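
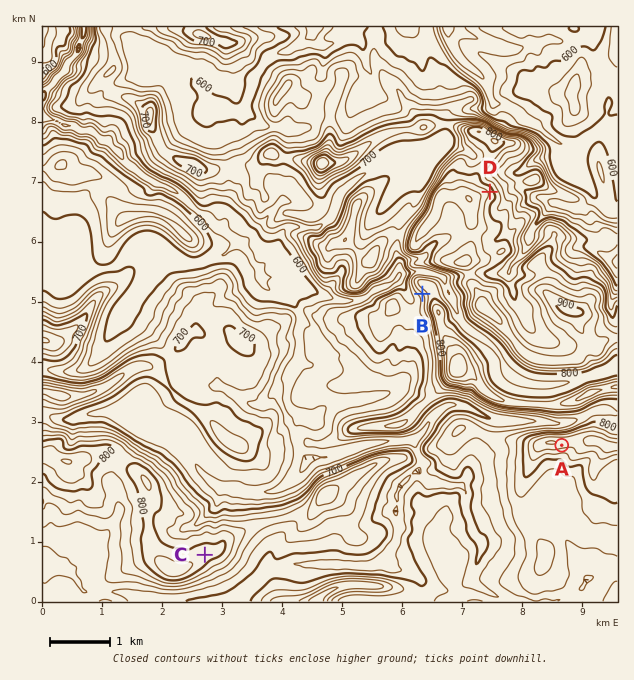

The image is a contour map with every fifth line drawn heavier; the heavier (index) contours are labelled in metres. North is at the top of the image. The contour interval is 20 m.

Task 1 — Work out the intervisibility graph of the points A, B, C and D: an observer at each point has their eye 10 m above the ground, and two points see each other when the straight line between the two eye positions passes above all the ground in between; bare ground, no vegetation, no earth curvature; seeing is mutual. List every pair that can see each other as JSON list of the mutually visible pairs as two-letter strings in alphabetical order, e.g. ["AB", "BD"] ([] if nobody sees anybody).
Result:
["AC", "BC"]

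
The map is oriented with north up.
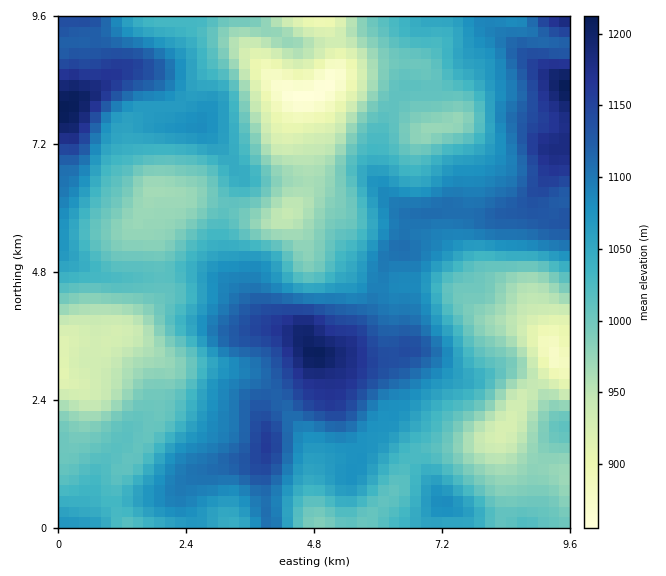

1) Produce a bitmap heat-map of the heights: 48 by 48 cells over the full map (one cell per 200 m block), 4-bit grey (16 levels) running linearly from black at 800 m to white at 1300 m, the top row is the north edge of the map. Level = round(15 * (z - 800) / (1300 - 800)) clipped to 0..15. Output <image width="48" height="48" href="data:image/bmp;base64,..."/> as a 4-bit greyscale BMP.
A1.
<image width="48" height="48" href="data:image/bmp;base64,Qk32BAAAAAAAAHYAAAAoAAAAMAAAADAAAAABAAQAAAAAAIAEAAATCwAAEwsAABAAAAAAAAAAAAAAABEREQAiIiIAMzMzAERERABVVVUAZmZmAHd3dwCIiIgAmZmZAKqqqgC7u7sAzMzMAN3d3QDu7u4A////AIiId3d3iIiHeImYdmZmZnd3iIiHdmd2ZoiHd3eIiYiIiJmYdmZ3Zmd3iIiHdmZmZnd3d3iJmZiIiJmYdmd3dmZ3iIiHZmZmZnd3d3iJmZmYiZmYd3iIh2ZniId2ZmZmZXd3dneImZmZmaqZh4iIh3Z3iHdmVVVlVWZ3dmd4mZmZqqqpiIiIiHd3d3ZlVVVVVWZndmZ4iZmZqqupiIiIiId3d2ZVVVVVVWZmZmZniJmZmqupiIiIiId3dmVUREVWZmZmZmZneIiZmqupmImZiIh3d2ZURERWZmZmZmZmd4iZmqupmZmZmIiHd2ZVRERWZmVVVmZmZ3iJmqqpmqqqmIiId3ZlVERVZlVEVWZmZ3iJmqqpqru6qYiIh3dmVURFVURERVZmZniJmaqqq7u7qZmYiHd3ZURFVDRERVVmZneJmZmqu7u7uqmZiIiHdlVEQzRERFVVVmeIiZmqu8u7uqqpmYh3dmVEMzRERFVVVmeImZqrvMzLu6qqmYh3ZmVDIjREREVVVmeJmaqrzMzLuqqqqZh2ZlVDIzRERERVZniZqqq7zMy7uqqqqYd2ZVQzI0RERERWZ4iZqqu7zLu7uqqqmIdmVVQzM0REREVWd4iZqqu7u7qqqpmZmHZlVURDM1VVVVVmZ3iZmqqqqqqpmZmZmHZmVVRERGZlZmZmZ3iJmaqZmZmZmZmZh2ZmZVVEVXZmZmZmZ3iJmZmYiIiIiZmZh2ZmZVVVVnd3d3d2d3iJmZmHdneIiZmZh3ZmZlVVZoh3dmZmZ3iIiIiHZmd3iZmZmHd2ZmZmd4h3ZmZmZ3eIiIh2ZWZ3iJmZmIh3d3d4iIh2ZmZVZnd3d3dmVWZ3eJmZmYiIiIiZmYh2ZVVVVmd3dmVVVWZmeImZmZmZmZmZqoh2ZVVVVWZ3ZlVEVVZmd4mZmZmZmqqqqoh2ZlVVVVZmZlVURVZmeImZmZmZqqqqqph3ZmVVVVZmZmVURVZmeJmZmZmZmqqqqpmHZmVVVVVmd3ZVVVVmeJmIiZmZmZqqqpmHdmVVVVZnd3ZlVVVmeIiHiImZmZqrupmYd2ZmZmZ3d3ZVVVVneId3eIiIiZmru6qYd3dmZnd3d2VVVVVnd3d3d4iIiJmru6qph3d3d3iId2VERERWd3dmZnd4iJq7u7upiIiIiIiId2RERERWZ3ZlVmZniJq7u8y5iIiIiIiIdlQzMzRFZ3ZlVVVniZqru8y6mIiIiIiIdlQzMzNFZmZmZlVmiZqru8zLqYiIiIiIdkMyIiM0VmZmZmZniZqrvMzMupmZiIiIdUMiIiIzRWZmZmZniJmrzMzLu6qpmIiHZUMiIiIjRWZmZnd3iJqrzLu7u7qqmId3ZDIjMyIjRWZmZnd4iZq7zKqqu7uqmId2VDM0RDIjRWZmZniIiZq7u6qqqqqpmIdmVDRFVEM0RWZmZ3iIiZqqqqqqqZmYiHdlVEVVVUREVmZ3d3iImZqZmqqqmYiHd3dmVVVVRERFVmd3d3iJmZmaqqqqmYd3d3d2ZmVUMzNFVmd3iIiJmYmauw=="/>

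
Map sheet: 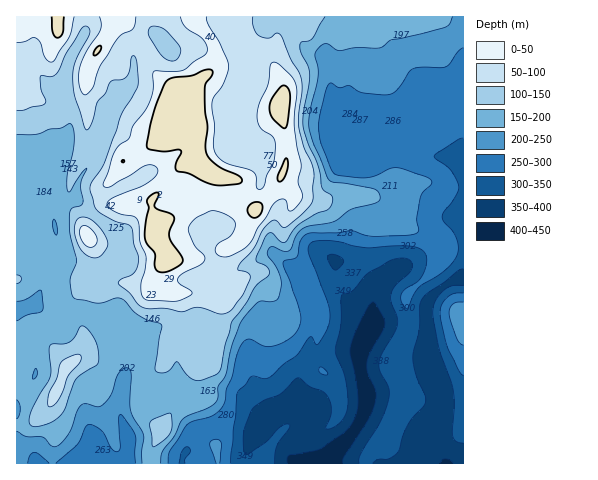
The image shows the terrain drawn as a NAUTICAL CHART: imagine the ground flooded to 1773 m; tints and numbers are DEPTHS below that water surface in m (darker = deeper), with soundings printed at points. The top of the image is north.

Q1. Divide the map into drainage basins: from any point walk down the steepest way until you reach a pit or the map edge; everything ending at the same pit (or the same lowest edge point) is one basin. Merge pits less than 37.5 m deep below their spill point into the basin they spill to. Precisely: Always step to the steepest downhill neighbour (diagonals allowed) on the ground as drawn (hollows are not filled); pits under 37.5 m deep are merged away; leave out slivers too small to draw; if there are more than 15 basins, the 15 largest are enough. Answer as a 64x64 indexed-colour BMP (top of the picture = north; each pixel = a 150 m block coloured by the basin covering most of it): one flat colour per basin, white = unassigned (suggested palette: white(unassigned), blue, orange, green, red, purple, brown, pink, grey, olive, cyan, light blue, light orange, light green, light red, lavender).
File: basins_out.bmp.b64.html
<image width="64" height="64" href="data:image/bmp;base64,Qk12CAAAAAAAAHYAAAAoAAAAQAAAAEAAAAABAAQAAAAAAAAIAAATCwAAEwsAABAAAAAAAAAA////ALR3HwAOf/8ALKAsACgn1gC9Z5QAS1aMAMJ34wB/f38AIr28AM++FwDox64AeLv/AIrfmACWmP8A1bDFACIiIiIiIiIiIiEREREREREREREREREREREzMzMzMzMzIiIiIiIiIiIiIRERERERERERERERERERETMzMzMzMzMiIiIiIiIiIiIiEREREREREREREREREREREzMzMzMzMyIiIiIiIiIiIiIRERERERERERERERERERERMzMzMzMzIiIiIiIiIiIiIiERERERERERERERERERERETMzMzMzMiIiIiIiIiIiIiEREREREREREREREREREREREzMzMzMyIiIiIiIiIiIiERERERERERERERERERERERETMzMzMzIiIiIiIiIiIiEREREREREREREREREREREREREzMzMzMiIiIiIiIiIiIRERERERERERERERERERERERETMzMzMyIiIiIiIiIiIhEREREREREREREREREREREREREzMzMzIiIiIiIiIiIiERERERERERERERERERERERERETMzMzMiIiIiIiIiIiIRERERERERERERERERERERERETMzMzMyIiIiIiIiIiIiERERERERERERERERERERERERMzMzMzIiIiIiIiIiIiIhERERERERERERERERERERERMzMzMzMiIiIiIiIiIiIiIREREREREREREREREREREREzMzMzMyIiIiIiIiIiIiIhERERERERERERERERERERETMzMzMzIiIiIiIiIiIiIiIREREREREREREREREREREREzMzMzMiIiIiIiIiIiIiIhERERERERERERERERERERETMzMzMyIiIiIiIiIiIiIiIhEREREREREREREREREREREzMzMzIiIiIiIiIiIiIiIiERERERERERERERERERERETMzMzMiIiIiIiIiIiIiIiIRERERERERERERERERERERMzMzMyIiIiIiIiIiIiIiIhEREREREREREREREREREREzMzMzIiIiIiIiIiIiIiIiERERERERERERERERERERETMzMzMiIiIiIiIiIiIiIiIRERERERERERERERERERERMzMzMyIiIiIiIiIiIiIiEREREREREREREREREREREREzMzMzIiIiIiIiEiIhERERERERERERERERERERERERERMzMzMiIiIiIiERERERERERERERERERERERERERERERETMzMyIiIiIiIREREREREREREREREREREREREREREREREzMzIiIiIiIhERERERERERERERERERERERERERERERERMzMiIiIiIiERERERERERERERERERERERERERERERERETMyIiIiIiIRERERERERERERERERERERERERERERERERMzIiIiIiIhEREREREREREREREREREREREREREREREREREiIiIiIhERERERERERERERERERERERERERERERERERESIiIiIiERERERERERERERERERERERERERERERERERERIiIiIiEREREREREREREREREREREREREREREREREREREiIiIiIRERERERERERERERERERERERERERERERERERESIiIiIRERERERERERERERERERERERERERERERERERERIiIiIhEREREREREREREREREREREREREREREREREREREiIiIiERERERERERERERERERERERERERERERERERERESIiIiIRERERERERERERERERERERERERERERERERERERIiIiIhEREREREREREREREREREREREREREREREREREREiIiIiERERERERERERERERERERERERERERERERERERESIiIiIRERERERERERERERERERERERERERERERERERERIiIiIiEREREREREREREREREREREREREREREREREREREiIiIiIRERERERERERERERERERERERERERERERERERESIiIiIiERERERERERERERERERERERERERERERERERERIiIiIiIREREREREREREREREREREREREREREREREREREiIiIiIhERERERERERERERERERERERERERERERERERESIiIiIiERERERERERERERERERERERERERERERERERERIiIiIiIREREREREREREREREREREREREREREREREREREiIiIiIhERERERERERERERERERERERERERERERERERESIiIRIiERERERERERERERERERERERERERERERERERERERERERERERERERERERERERERERERERERERERERERERERERERERERERERERERERERERERERERERERERERERERERERERERERERERERERERERERERERERERERERERERERERERERERERERERERERERERERERERERERERERERERERERERERERERERERERERERERERERERERERERERERERERERERERERERERERERERERERERERERERERERERERERERERERERERERERERERERERERERERERERERERERERERERERERERERERERERERERERERERERERERERERERERERERERERERERERERERERERERERERERERERERERERERERERERERERERERERERERERERERERERERERERERERERERERERERERERERERERERERERERERERERERERERERERERERERERERERERERERERERERERERERERERERERERERERERERERERER"/>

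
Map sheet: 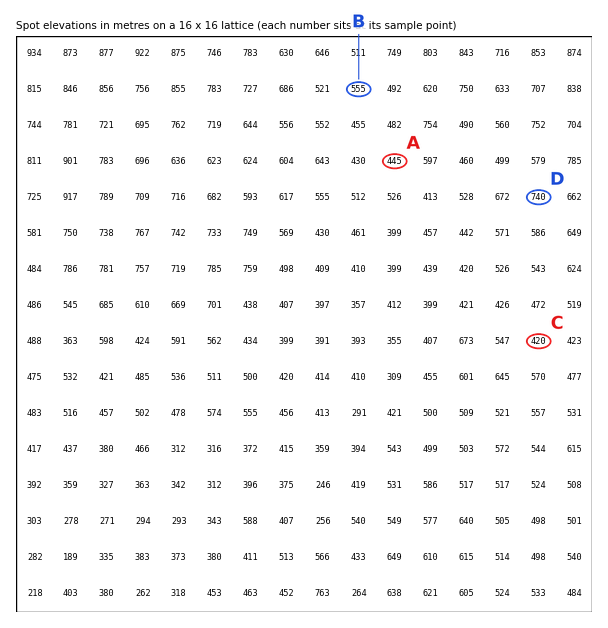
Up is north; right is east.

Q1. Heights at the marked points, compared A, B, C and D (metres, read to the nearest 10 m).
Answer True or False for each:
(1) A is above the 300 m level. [True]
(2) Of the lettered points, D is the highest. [True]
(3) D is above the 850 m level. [False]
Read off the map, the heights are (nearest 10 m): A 440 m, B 550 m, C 420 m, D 740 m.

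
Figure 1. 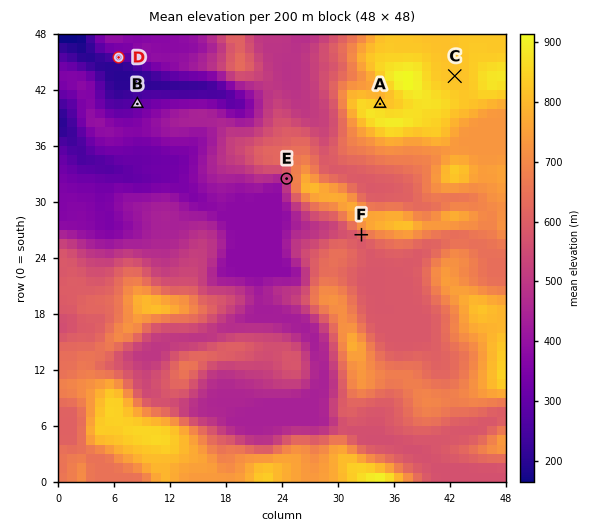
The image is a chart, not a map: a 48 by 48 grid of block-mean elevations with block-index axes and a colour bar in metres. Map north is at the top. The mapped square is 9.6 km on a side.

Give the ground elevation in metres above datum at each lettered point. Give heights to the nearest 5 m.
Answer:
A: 825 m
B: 290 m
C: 820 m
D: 255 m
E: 515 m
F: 615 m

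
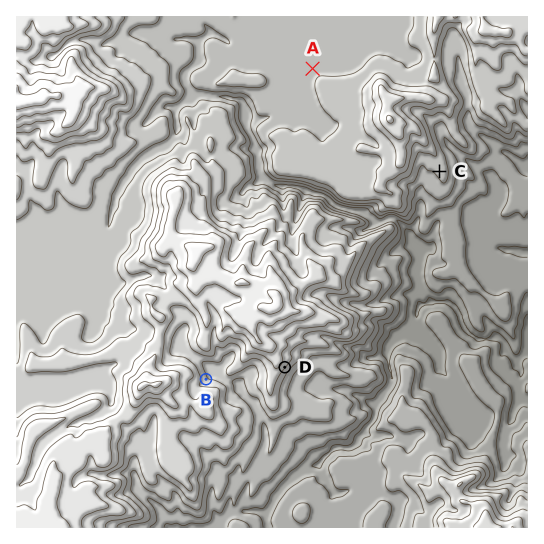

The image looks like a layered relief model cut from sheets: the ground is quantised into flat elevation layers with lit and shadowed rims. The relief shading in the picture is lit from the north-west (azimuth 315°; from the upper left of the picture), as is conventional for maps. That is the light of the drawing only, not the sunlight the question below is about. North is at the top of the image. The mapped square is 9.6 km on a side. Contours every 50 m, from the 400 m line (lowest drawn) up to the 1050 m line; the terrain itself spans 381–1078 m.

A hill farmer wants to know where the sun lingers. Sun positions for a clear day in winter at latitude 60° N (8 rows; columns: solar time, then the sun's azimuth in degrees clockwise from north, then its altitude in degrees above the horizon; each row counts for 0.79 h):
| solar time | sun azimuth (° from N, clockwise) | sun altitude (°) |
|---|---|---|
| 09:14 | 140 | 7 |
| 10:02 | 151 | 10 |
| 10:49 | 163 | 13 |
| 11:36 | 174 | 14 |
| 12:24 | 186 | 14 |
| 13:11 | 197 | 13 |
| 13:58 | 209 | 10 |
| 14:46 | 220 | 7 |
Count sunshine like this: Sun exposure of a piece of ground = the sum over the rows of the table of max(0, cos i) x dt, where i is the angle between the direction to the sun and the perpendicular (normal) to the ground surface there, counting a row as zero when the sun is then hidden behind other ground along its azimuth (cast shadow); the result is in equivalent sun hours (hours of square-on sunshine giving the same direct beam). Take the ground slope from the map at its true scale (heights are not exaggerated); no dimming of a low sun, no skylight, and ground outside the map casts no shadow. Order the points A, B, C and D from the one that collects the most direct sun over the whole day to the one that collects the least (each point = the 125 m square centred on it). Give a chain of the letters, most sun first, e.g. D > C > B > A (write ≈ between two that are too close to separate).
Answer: D > C > A > B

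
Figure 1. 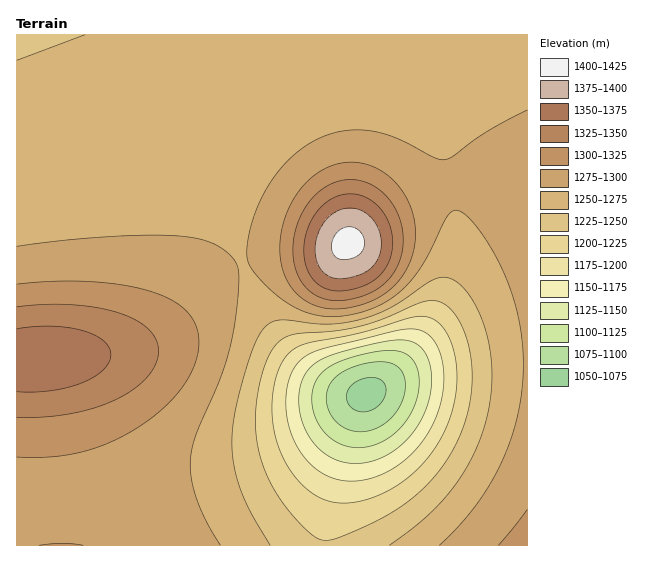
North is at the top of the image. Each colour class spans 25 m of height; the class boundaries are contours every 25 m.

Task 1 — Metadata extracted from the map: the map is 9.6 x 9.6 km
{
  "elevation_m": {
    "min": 1065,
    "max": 1410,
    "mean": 1265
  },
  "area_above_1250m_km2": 73.2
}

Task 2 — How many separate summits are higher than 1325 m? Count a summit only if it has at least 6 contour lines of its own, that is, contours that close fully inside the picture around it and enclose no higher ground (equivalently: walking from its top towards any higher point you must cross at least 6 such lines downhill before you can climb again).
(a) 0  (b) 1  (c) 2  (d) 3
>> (a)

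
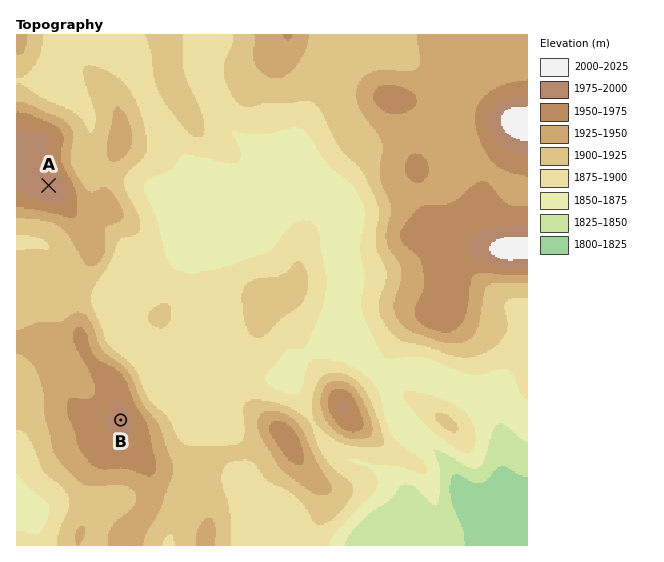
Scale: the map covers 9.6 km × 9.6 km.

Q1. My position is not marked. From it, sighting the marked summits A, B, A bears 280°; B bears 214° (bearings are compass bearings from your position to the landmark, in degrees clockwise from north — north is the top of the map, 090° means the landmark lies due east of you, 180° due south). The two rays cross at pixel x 254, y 222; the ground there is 1870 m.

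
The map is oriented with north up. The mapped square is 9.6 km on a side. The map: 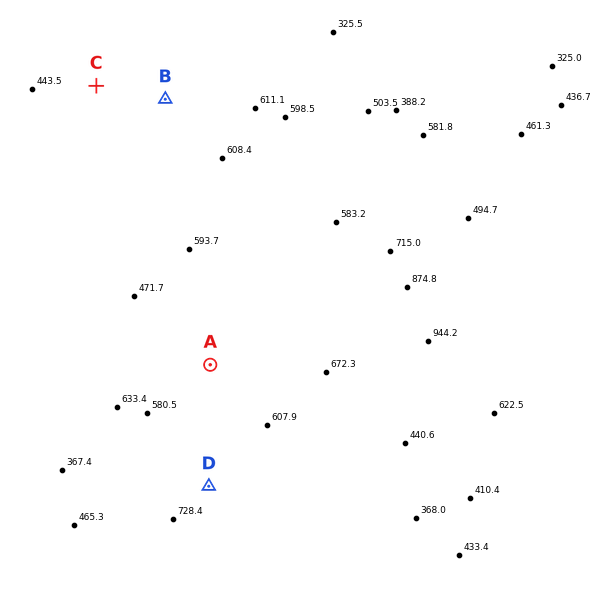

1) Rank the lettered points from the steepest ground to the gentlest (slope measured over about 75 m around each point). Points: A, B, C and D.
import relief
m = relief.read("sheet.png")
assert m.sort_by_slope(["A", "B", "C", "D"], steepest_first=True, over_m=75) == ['C', 'B', 'A', 'D']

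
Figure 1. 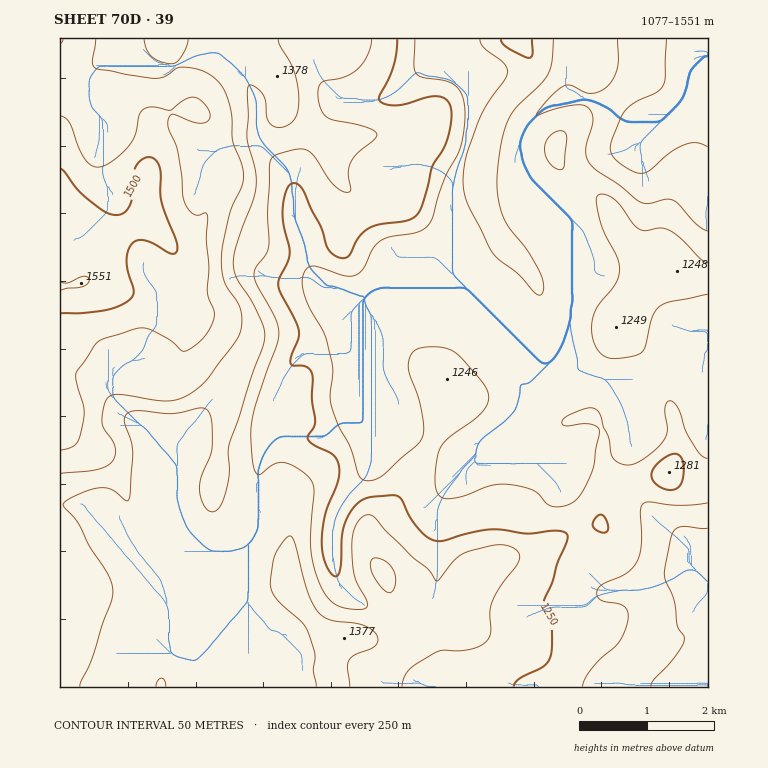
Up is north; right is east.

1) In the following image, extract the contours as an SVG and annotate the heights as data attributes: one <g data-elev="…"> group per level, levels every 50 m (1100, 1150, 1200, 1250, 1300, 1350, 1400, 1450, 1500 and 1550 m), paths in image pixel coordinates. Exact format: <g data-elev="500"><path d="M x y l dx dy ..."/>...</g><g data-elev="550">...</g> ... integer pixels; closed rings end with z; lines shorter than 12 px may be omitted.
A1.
<g data-elev="1100"><path d="M708 147l-12-4-12 2-15 9-20 17-7 2-9-2-9-5-9-7-4-6-1-6 2-6 12-29 11-10 23-10 5-7 2-9 1-37"/></g><g data-elev="1150"><path d="M651 687l3-7 23-26 5-8 2-7 0-3-7-10-3-26-9-23 0-10 7-33 3-5 6-2 27 1"/><path d="M708 231l-12-7-22-23-7-2-17 4-8 0-50-37-5-7-1-7 0-8 7-24-1-6-4-7-7-2-10 0-17 4-18 6 13-17 15-12 7-1 13 7 7 1 8-1 8-5 7-9 3-10 1-10 0-19"/></g><g data-elev="1200"><path d="M582 687l2-7 6-9 9-11 18-16 9-17 2-11-2-7-6-5-19-4-3-3-1-5 2-5 4-3 25-12 9-11 4-16-1-33 2-7 3-3 3 0 31 3 29-2"/><path d="M708 459l-7-4-7-9-9-16-6-20-7-9-3 0-4 5 0 7 2 17-3 10-7 8-10 9-10 6-7 2-10-2-7-5-2-5-2-15-6-12-3-12-4-5-8-1-18 6-8 7 0 4 4 1 17-2 9 1 6 3 1 3-8 43-10 20-9 9-10 3-10 0-5-2-8-10-5-4-14-4-15-2-15 2-31 11-10 2-7-1-5-5-2-11 2-20 3-14 8-10 34-25 5-9 2-8-2-7-5-7-24-28-12-6-17-1-10 1-5 3-4 6-2 7 1 10 9 24 4 18 2 14-3 10-6 7-35 30-12 4-5-1-4-3-8-29-12-22-7-18-2-12 3-24-2-12-7-27-18-33-3-12-1-9 3-9 7-4 32 10 12-1 7-6 10-20 7-8 10-4 29-5 8-5 4-7 13-40 16-33 4-22 1-18-4-14-7-8-10-5-22-3-6-4-2-8 1-26"/><path d="M708 263l-7-4-19-19-10-8-10-4-15 3-7-1-7-6-12-17-8-9-10-4-6 2 0 9 4 18 16 34 3 12-4 14-18 23-5 12-1 10 1 10 3 9 5 7 7 4 7 1 15-2 10-3 5-7 7-31 7-9 10-5 39-8"/><path d="M558 169l4 0 2-2 3-26-1-8-5-2-5 1-6 4-4 5-1 6 0 7 3 7 4 5z"/><path d="M480 39l4 9 21 17 2 8-2 7-22 32-15 37-5 25 2 21 5 13 23 45 7 7 18 14 17 19 5 2 3-2 1-7-4-14-11-20-19-23-8-14-4-19-1-20 4-32 6-22 10-15 23-22 8-10 4-12 1-24"/></g><g data-elev="1250"><path d="M514 687l2-6 4-3 24-12 6-9 2-11 0-19-2-6-6-12-1-5 9-22 6-21 9-20 1-5-2-3-12-2-27 3-26-4-11-1-22 4-24 8-8 0-9-4-9-9-8-10-10-21-7-2-18 2-9 1-7 4-7 7-6 10-4 14-1 31-3 12-4 0-5-5-6-18-1-15 2-18 3-13 11-25 1-14-2-8-4-5-19-10-6-5 0-4 6-9 1-6-3-22 0-25-5-7-15-2-2-3 9-29-3-12-15-27-3-8 1-7 9-17 2-8-7-32 0-20 4-12 3-6 5-1 5 3 21 41 7 22 7 7 8 2 6-3 10-18 9-8 12-5 29-4 6-3 4-4 6-18 7-27 11-19 4-10 4-15 0-14-4-9-8-5-12 1-29 8-11-1-7-3 0-6 8-15 6-15 3-26"/><path d="M598 531l7 2 3-4-2-9-5-5-5 2-3 6 1 5z"/><path d="M664 489l6 1 6-1 6-7 2-8-1-11-2-6-4-3-5 0-8 4-8 7-4 7 0 5 2 4z"/><path d="M501 39l2 5 4 4 21 10 4-4 0-15"/></g><g data-elev="1300"><path d="M402 687l2-9 5-8 25-17 8-3 17 1 12-2 9-3 7-5 4-9-1-20 2-10 9-17 17-22 2-5-1-5-6-5-12-3-10 1-23 6-13 8-18 21-1 0-7-11-19-15-24-24-11-14-4-2-5 0-6 4-5 7-2 10-1 12 3 29 11 22 2 6-3 4-6 1-20-4-8-5-7-9-6-12-5-17-3-22 4-49-2-10-3-5-9-7-8-5-9-2-10 1-13 11-4-1-3-9-2-25 0-15 4-17 21-61 3-12-3-15-19-34-3-10 1-7 11-15 3-9-1-33 2-51 3-5 7-3 17-4 8 1 9 6 20 29 9 6 5 1 2-1-2-18 3-10 7-10 17-14 2-5-3-3-8-4-32-7-7-3-7-10-2-17 2-5 2-3 22-5 15-9 9-14 4-15"/></g><g data-elev="1350"><path d="M80 687l12-28 10-35 9-22 2-14-5-13-19-29-10-22-15-17-1-3 6-5 10-5 22-6 10 1 14 11 3 1 2-7 3-41-2-12-6-18 1-9 4-2 6-1 34 3 29-6 7 1 4 5 2 7 0 26-2 10-9 22-1 17 6 12 6 4 7-4 6-12 4-22 0-29 23-71 11-27 2-10-4-16-9-20-15-22-4-13 3-20 17-46 3-14-1-17-8-32 1-50 2-2 3 1 9 7 4 9 1 17 3 5 5 3 8 0 9-5 5-7 1-8 0-15-3-17-5-13-10-16-2-7"/><path d="M166 687l-1-6-3-3-4 2-2 7"/><path d="M350 687l-3-19 2-7 5-6 21-9 3-5-1-5-4-5-9-5-33-6-7-3-6-5-10-20-14-52-2-3-3-1-9 10-6 10-3 22 0 9 2 7 5 6 22 21 7 10 8 23-2 16 3 17"/><path d="M387 592l5 0 3-5 1-9-2-6-4-7-5-4-7-3-5 0-3 7 2 8 8 12z"/></g><g data-elev="1400"><path d="M60 473l38-4 10-4 5-5 2-7 0-6-3-7-8-12-2-7 2-17 5-8 5-1 7 0 46 6 10-1 10-4 12-9 10-10 27-37 4-7 2-8-2-17-15-24-3-17 0-18 6-31 5-13 9-19 2-10-2-12-9-23-2-29-7-22-6-9-7-6-9-4-10-3-13-1-14 9-10 2-59-10-3-2-1-5 4-22"/><path d="M144 39l2 9 6 9 8 5 12 2 5-2 5-7 4-7 2-9"/></g><g data-elev="1450"><path d="M60 450l14-4 5-8 5-27-8-29 0-8 22-32 6-4 29-9 12-1 22 10 15 13 3 0 11-6 10-10 6-10 2-10-7-24 2-22-3-29 1-25-1-2-7 2-5-1-9-10-2-9-1-19-4-25-10-27 1-6 3-4 24 9 10-1 3-2 1-5-4-10-7-6-7-2-8 3-14 10-17-3-8 2-5 5-4 20-7 12-16 15-14 6-7-1-6-6-7-12-9-24-5-6-5-2"/></g><g data-elev="1500"><path d="M60 313l22 0 24-3 14-4 10-6 3-4 1-5-6-20-1-14 3-10 5-6 5-1 8 1 24 13 4-2 1-5-1-8-15-38-1-33-3-7-4-3-8 0-9 7-2 8-1 20-2 10-6 9-7 3-12-3-17-12-11-10-13-17-5-4"/></g><g data-elev="1550"><path d="M60 290l24-4 4-3 1-4-2-2-3-1-17 7-7-1"/></g>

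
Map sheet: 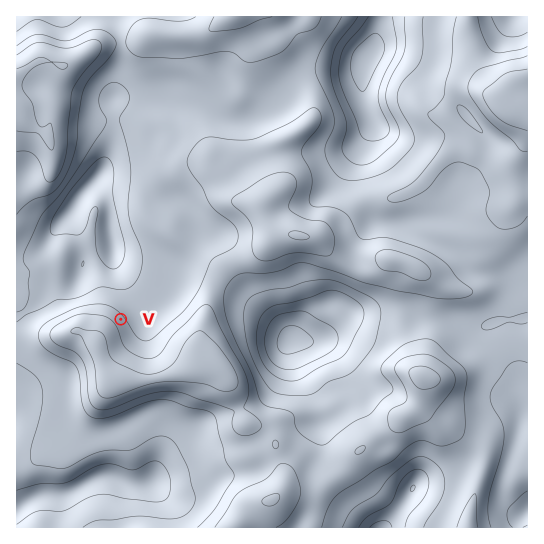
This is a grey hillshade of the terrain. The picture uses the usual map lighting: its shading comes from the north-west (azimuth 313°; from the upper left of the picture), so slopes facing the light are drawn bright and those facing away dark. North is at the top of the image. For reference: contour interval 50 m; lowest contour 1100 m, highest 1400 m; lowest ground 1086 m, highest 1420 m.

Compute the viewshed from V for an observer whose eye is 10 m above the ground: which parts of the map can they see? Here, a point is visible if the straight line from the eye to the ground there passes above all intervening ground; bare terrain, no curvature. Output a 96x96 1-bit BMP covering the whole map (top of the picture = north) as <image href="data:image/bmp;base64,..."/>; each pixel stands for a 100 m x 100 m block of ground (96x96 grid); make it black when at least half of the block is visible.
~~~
<image width="96" height="96" href="data:image/bmp;base64,Qk2+BAAAAAAAAD4AAAAoAAAAYAAAAGAAAAABAAEAAAAAAIAEAAATCwAAEwsAAAIAAAAAAAAA////AAAAAAAAAAAAAAAAAAAAAAAAAAAAAAAAAAAAAAAAAAAAAAAAAAAAAAAAAAAAAAAAAAAAAAAAAAAAAAAAAAAAAAAAAAAAAAAAAAAAAAAAAAAAAAAAAAAAAAAAAAAAAAAAAAAAAAAAAAAAAAAAAAAAAAAAAAAAAAAAAAAAAAAAAAAAAAAAAAAAAAAAAAAAAAAAAAAAAAAAAAAAAAAAAAAAAAAAAAAAAAAAAAAAAAAAAAAAAAAAAAAAAAAAAAAAAAAAAAAAAAAAAAAAAAAAAAAAAAAAAAAAAAAAAAAAAAAAAAAAAAAAAAAAAAAAAAAAAAAAAAAAAAAAAAAAAAAAAAAAAAAAAAAAAAAAAAAAAAAAAAAAAAAAAAAAAAAAAAAAAAAAAAAAAAAAAAAAAAAAAAAAAAAAAAAAAAAAAAAAAAAAAAAAAAAAAAAAAAAAAAAAAAAAAAAAAAAAAAHgAAAAAAAAAAAAAA/8AAAAAAAAAAAAAB/+AAAAAAAAAAAAAB//AAAAAAAAAAAAAB//AAAAAAAAAAAAAB//gAAAAAAAAAAAAA//gAAAAAAAAAAAAA//wAAAAAAAAAAAAB//wAAAAAAAAAAAAH//wAAAAAAAAAAAAH//4AAAAAAAAAAAAH//4AAAAAAAAAAAAD//4AAAAAAAAAAAAD//4AAAAAAAAAAAAD//8AAAAAAAAAAAAH//8AAAAAAAAAAAAP//8AAAAAAAAAAAAP//+AAAAAAAAAAAAd///AAAAAAAAAAAAZ///gAAAAAAAAAAA5////8AAAAAAAAAB5////+AAAAAAAAA/5////+H4AwAAAAA/9//+P8PwBgAAAAA////8P8/gAAAAAB4f///gP//AAAAAAD4P//+H//4AAAAAAD8H//8H/8gAAAAAAD8B//4P/8AAAAAAAD+B//gP/4AAAAAAAD/h//AP/wAAAAAAAD/w/+AP/wAAAAAAAD/wf+Af/wAAAAAAAD/4P/Af/gAAAAAAAD/4P/x/gAAAAAAAACf8H///gAAAAAAAACH+H///gAAAAAAAACH+D///gAAAAAAAACD/n///gAAAAAAAACD/////AAAAAAAAACD////+AAAAAAAAADD////+AAAAAAAAADD///44AAAAAAAAAD7///8AAAAAAAAAAD5///8AAAAAAAAAADx///8AAAAAAAAAADx///4AAAAAAAAAADh///wAAAAAAAAAADh///AAAAAAAAAAAAB//4AAAAAAAAAAAAB/w4AAAAAAAAAAAAA/w4AAAAAAAAAAAAAf48AAAAAAAAAAAAAf/+AAAAAAAAAAAAA///ggAAAAAAAAAAA////8AAAAAAAAAAB////+AAAAAAAAAAB////8AAAAAAAAAAD////+AAAAAAAAAAAH////8AAAAAAAAAAB/////AAAAAAAAAAA/////gAAAAAAAAAAP////8AAAAAAAAAAAf///+AAAAAAAAAAAH///8AAAAAAAAAAAAAD/+AAAAAAAAAAAAAB//AAAAAAAAAAAAAA//zAAAAAAA="/>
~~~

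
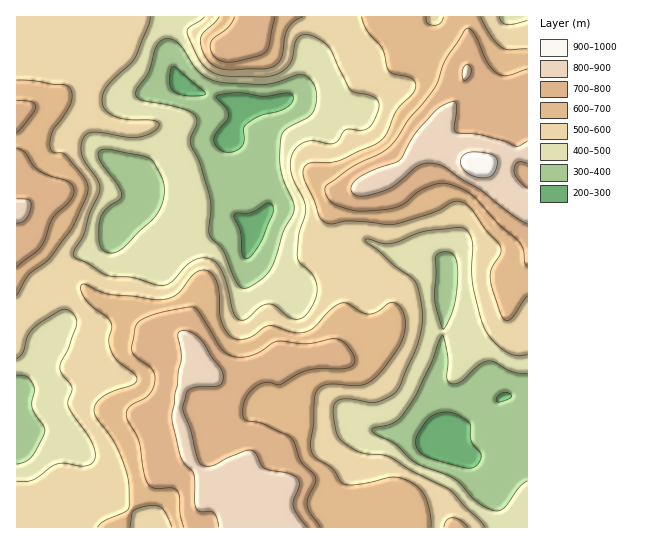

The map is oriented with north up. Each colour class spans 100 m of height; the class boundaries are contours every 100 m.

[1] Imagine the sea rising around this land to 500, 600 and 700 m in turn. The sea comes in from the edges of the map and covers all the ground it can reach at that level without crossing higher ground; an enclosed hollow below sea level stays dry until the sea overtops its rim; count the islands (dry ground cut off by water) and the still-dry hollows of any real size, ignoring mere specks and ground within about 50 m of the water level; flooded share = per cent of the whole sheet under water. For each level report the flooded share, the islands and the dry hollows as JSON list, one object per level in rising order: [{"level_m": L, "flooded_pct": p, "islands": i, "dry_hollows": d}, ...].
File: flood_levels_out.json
[{"level_m": 500, "flooded_pct": 35, "islands": 0, "dry_hollows": 0}, {"level_m": 600, "flooded_pct": 60, "islands": 0, "dry_hollows": 0}, {"level_m": 700, "flooded_pct": 79, "islands": 0, "dry_hollows": 0}]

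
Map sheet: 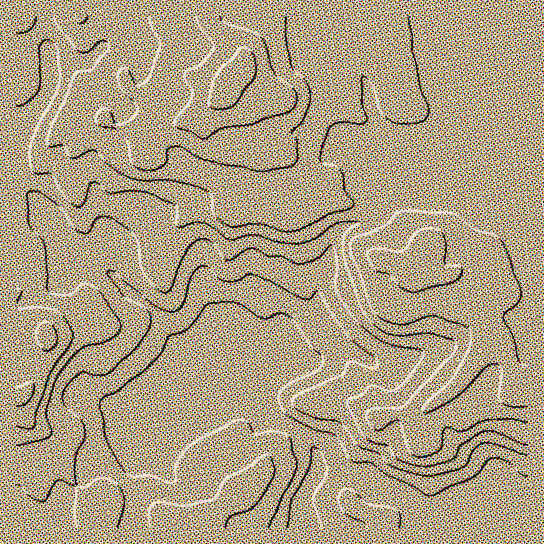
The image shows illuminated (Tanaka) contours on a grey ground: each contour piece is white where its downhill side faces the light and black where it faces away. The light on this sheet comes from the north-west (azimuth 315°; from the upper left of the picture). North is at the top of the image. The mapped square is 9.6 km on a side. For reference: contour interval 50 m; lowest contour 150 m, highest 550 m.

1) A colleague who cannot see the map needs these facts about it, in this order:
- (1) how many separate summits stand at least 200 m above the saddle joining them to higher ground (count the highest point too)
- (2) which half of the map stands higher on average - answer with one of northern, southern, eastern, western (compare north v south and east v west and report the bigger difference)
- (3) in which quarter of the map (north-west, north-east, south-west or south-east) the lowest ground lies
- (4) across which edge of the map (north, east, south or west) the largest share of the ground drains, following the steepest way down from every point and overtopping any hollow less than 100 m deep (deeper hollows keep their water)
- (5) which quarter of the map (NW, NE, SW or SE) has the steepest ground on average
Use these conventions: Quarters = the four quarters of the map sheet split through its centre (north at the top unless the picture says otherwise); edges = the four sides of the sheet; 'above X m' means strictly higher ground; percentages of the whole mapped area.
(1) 1 summit rises at least 200 m above its surroundings.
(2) On average the northern half of the map is the higher ground.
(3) Look to the south-east quarter for the lowest ground.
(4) The largest share of the runoff leaves by the southern edge.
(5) Slopes are steepest in the south-east quarter.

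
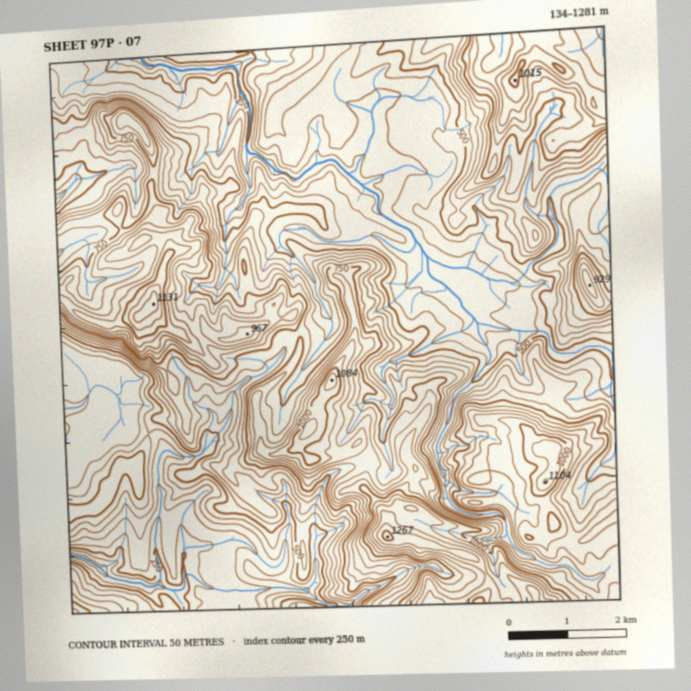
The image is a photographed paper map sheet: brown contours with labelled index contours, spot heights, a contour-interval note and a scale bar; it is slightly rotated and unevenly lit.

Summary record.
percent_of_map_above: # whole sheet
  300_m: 95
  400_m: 80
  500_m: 63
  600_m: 50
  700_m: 39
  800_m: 27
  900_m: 14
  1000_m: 6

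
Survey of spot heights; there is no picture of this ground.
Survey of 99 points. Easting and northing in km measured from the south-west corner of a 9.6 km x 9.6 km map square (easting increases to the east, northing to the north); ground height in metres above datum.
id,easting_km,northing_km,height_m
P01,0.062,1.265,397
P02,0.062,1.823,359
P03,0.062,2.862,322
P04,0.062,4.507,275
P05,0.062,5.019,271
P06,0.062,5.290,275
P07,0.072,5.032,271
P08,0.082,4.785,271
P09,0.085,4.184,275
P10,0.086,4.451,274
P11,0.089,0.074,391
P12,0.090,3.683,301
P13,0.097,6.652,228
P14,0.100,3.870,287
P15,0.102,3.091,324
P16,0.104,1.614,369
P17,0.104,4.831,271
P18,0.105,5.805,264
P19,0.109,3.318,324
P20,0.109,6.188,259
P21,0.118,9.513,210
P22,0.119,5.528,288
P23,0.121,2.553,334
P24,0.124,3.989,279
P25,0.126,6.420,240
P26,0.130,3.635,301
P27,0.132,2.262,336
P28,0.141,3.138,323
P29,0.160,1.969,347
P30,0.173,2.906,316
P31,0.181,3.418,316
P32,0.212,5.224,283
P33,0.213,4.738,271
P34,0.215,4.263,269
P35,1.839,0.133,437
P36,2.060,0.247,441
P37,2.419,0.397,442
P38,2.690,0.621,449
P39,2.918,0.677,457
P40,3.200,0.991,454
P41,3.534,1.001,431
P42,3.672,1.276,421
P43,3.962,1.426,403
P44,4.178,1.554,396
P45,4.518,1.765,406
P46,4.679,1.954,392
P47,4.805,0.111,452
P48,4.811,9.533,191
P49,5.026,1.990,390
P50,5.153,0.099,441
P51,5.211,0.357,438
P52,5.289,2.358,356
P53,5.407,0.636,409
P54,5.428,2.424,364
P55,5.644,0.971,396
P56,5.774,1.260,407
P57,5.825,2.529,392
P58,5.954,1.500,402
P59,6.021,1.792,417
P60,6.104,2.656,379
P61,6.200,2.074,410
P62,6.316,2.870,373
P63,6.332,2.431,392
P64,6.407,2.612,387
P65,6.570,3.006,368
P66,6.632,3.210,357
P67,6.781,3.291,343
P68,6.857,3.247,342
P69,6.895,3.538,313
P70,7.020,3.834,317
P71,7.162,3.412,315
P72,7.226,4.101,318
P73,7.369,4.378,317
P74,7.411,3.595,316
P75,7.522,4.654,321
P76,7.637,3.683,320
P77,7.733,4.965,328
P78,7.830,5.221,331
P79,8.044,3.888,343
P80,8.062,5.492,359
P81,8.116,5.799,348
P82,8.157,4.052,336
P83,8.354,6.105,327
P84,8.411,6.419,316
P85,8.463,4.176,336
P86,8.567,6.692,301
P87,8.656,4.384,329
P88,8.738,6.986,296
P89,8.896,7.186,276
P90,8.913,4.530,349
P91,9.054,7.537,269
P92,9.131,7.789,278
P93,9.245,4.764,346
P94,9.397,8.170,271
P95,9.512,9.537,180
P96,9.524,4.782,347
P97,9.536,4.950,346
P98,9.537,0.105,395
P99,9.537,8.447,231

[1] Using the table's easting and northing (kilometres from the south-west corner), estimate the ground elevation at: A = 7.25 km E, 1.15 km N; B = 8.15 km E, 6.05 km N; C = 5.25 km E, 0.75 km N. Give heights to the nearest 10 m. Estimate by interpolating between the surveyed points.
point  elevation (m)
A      400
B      330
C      400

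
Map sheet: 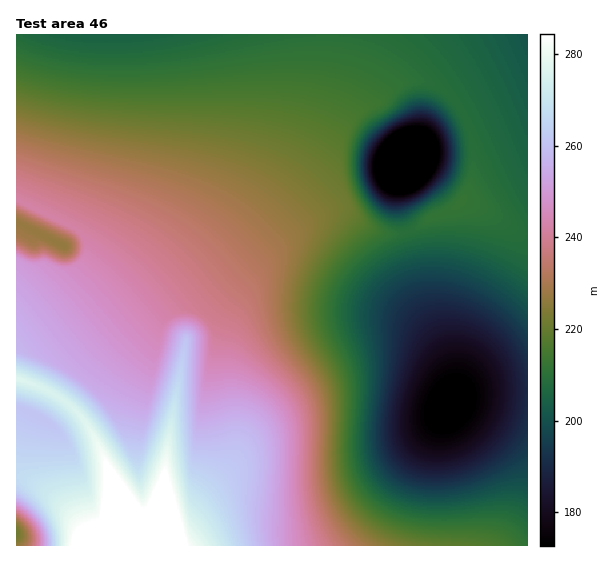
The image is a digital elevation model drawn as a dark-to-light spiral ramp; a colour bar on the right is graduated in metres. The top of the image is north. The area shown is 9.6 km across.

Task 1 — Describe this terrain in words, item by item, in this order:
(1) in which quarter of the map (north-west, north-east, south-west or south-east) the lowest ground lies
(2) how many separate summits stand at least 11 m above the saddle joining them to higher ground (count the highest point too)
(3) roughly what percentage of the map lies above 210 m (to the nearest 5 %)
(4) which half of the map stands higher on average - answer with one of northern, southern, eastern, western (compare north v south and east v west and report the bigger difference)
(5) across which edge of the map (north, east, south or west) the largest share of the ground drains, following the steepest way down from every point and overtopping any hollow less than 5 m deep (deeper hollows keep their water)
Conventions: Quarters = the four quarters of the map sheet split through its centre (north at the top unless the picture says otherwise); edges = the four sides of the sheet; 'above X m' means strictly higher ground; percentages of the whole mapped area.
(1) The lowest ground is in the north-east quarter.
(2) There is 1 summit with 11 m or more of prominence.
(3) About 70 % of the map lies above 210 m.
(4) On average the western half of the map is the higher ground.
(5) Most of the ground drains across the northern edge.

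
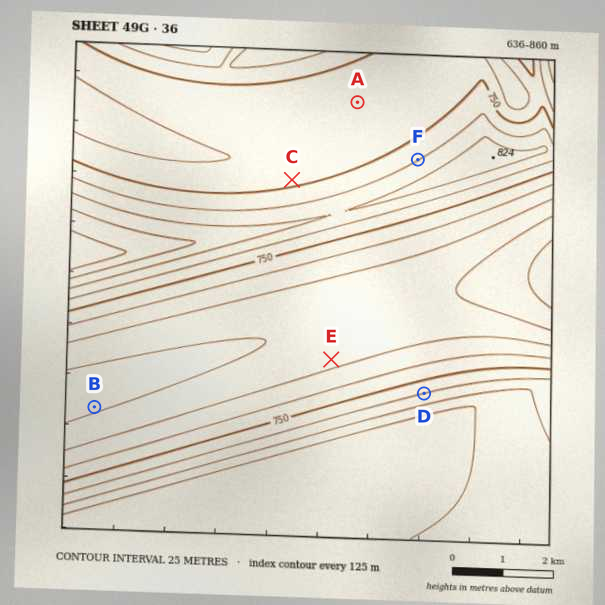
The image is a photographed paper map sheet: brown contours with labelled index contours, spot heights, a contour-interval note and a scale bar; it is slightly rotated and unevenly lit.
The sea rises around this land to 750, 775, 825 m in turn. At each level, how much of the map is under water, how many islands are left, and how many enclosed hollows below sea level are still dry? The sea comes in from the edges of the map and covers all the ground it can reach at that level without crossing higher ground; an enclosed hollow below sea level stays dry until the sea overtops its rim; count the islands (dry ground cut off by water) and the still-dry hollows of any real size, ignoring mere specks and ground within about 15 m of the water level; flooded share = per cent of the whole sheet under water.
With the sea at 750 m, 54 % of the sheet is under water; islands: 0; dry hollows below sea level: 0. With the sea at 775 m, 66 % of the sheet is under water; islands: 0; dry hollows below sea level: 0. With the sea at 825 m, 86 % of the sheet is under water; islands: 0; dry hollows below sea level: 0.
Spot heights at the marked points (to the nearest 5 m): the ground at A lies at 735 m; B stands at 670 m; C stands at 740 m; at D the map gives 775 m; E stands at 690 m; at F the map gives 775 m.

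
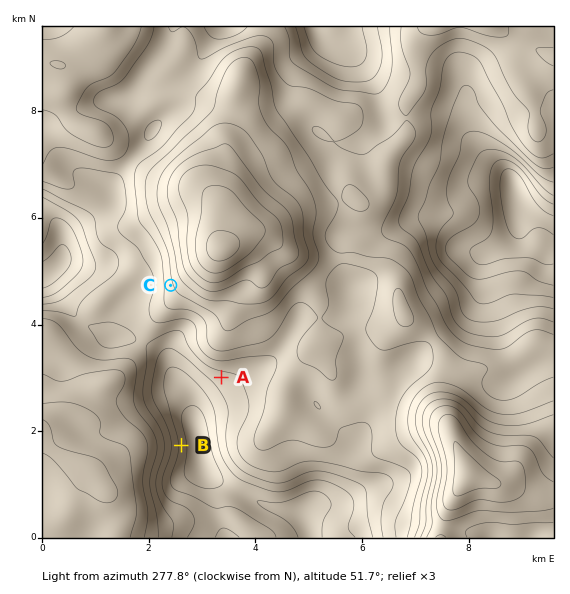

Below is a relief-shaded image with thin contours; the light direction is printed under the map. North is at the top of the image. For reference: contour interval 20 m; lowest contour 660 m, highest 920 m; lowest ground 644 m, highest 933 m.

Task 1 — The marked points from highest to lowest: C A B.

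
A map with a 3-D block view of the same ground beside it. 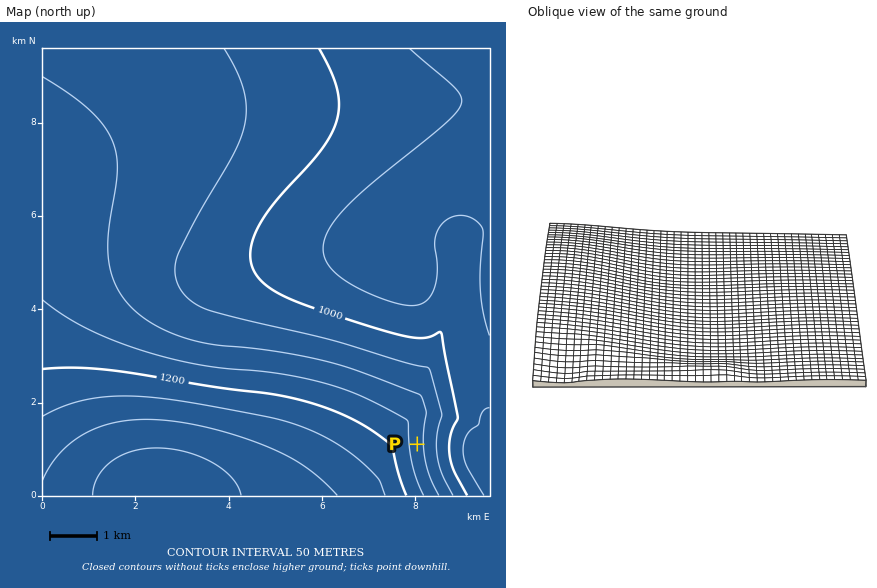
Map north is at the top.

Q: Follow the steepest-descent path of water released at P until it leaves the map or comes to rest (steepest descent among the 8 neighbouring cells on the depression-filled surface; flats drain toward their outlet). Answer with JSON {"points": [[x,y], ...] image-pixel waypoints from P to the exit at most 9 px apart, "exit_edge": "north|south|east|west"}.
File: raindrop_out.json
{"points": [[417, 444], [426, 444], [436, 444], [445, 444], [454, 444], [464, 444], [473, 444], [482, 449], [489, 453]], "exit_edge": "east"}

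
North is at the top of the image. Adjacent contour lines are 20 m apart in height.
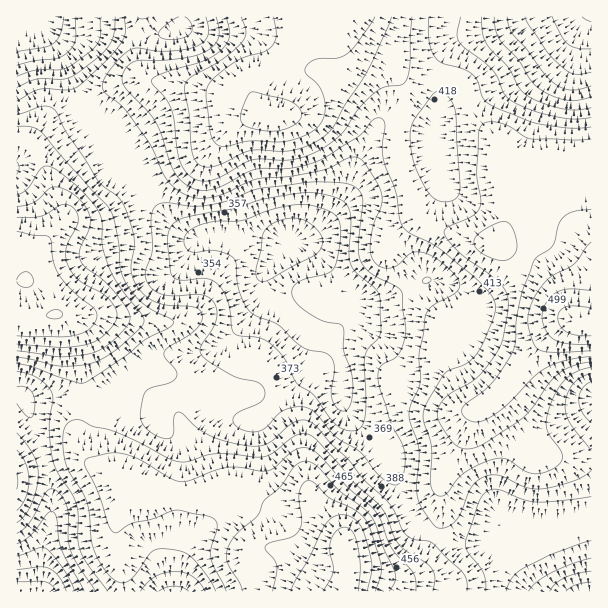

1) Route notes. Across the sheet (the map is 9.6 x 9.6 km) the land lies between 280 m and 535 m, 415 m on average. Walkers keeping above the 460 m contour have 17.1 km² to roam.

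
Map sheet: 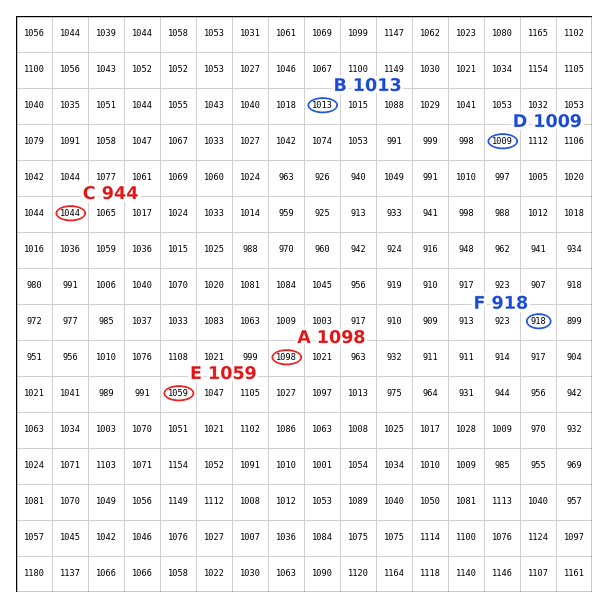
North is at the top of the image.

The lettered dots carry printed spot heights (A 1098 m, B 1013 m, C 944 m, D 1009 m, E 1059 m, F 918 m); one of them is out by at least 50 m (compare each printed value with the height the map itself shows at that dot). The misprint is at C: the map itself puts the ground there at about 1044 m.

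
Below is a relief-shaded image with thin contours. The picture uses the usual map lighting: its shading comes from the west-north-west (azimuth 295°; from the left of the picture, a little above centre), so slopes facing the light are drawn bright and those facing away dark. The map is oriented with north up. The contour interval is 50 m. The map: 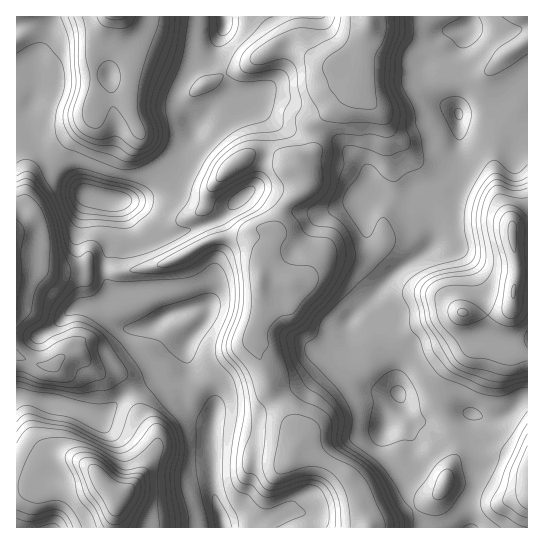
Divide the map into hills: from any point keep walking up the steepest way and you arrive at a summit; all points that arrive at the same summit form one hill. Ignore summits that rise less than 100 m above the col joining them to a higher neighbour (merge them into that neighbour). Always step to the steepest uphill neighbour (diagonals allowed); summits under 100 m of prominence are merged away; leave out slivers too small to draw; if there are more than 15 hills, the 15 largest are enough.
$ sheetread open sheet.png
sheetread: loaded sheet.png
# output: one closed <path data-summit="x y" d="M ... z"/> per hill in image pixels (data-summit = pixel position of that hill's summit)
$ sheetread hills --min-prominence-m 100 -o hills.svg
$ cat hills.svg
<path data-summit="369 527" d="M233 101l-11 2-8 4-19 20-12 24-7 22-17 19-22 8-17 1 9 3 18 23 12 8 19-2 28-9 5 1 4 8 2 24-2 9-2 27-6 13 0 12-19 23-3 9 7 21 19 24 4 10-4 33 1 39 3 22 6 22 4 3 12-4 21 0 16-5 27-3 6 1 6 5 2 10 110 0-16-26-2-9 0-28 5-15-3-20-7-5-17 2 3-12 11-14 0-7-25-5-18-15-5-12-3-39 1-4 49-50 31-20 2-12-4-8-10-8-15-16-17-8-14 0-2-22-2-6-30-29-14-7-21-1-17-4-12-7-16-13z"/><path data-summit="118 495" d="M185 349l-4 12-10 10-49 26-23 22-9-2-15-8-24-8-26-5-9 1 1 131 207-1-9-28-3-22-1-39 4-33-4-10-19-24z"/><path data-summit="369 22" d="M470 16l-245 0 0 9-9 25 0 9 13 27 0 11-6 5 10-1 18 4 34 23 17 4 21 1 14 7 30 29 2 6 2 22 14 0 21 11 5 8 16 13 4 15 1-25 9-11 12-9 6-16 1-60-1-10-20-12-8-8-6-12-1-14 37-30 3-7 7-7z"/><path data-summit="513 233" d="M510 100l-20 8-31 6 0 69-6 16-12 9-9 11 0 24-3 6-31 20-45 46 13 4 10 8 4 10 3 21 9 17 5 18 14 22 7 6 15 0 25-9 15 1 14 6 12 0 8-4 14-15 7-3 0-291z"/><path data-summit="115 17" d="M223 16l-206 0-1 97 5 0 8-4-1 20 9 18 16 18 10 7 22 21 24 7 28 0 17-5 7-4 15-18 7-22 12-22-19-26 1-12 16-25 20-16 12-25z"/><path data-summit="17 275" d="M29 108l-13 6 0 281 35 6 24 8 15 8 9 2 23-22 49-26 10-10 6-18-10-4-16-20-7 5-11 4-13 1-6-3-7-25-13-26 1-16 8-20 2-36-2-3-28-7-22-21-16-13-10-12-9-18z"/><path data-summit="527 486" d="M527 397l-6 3-14 15-8 4-22-2 3 49-4 7-1 14-7 19 3 22 57-1z"/>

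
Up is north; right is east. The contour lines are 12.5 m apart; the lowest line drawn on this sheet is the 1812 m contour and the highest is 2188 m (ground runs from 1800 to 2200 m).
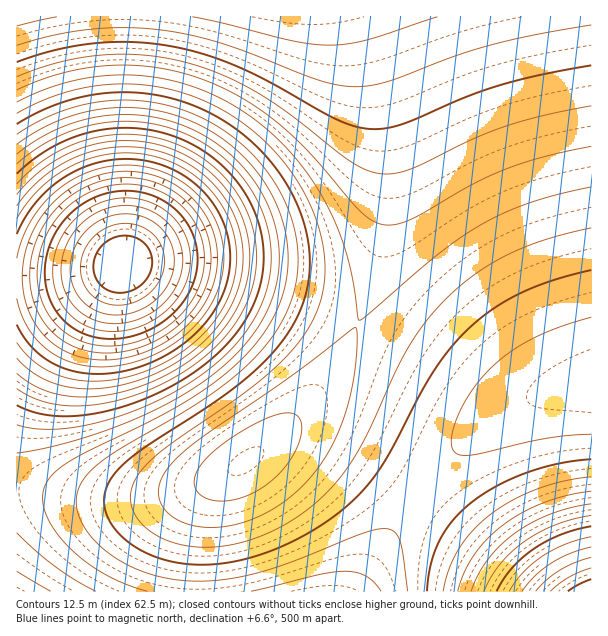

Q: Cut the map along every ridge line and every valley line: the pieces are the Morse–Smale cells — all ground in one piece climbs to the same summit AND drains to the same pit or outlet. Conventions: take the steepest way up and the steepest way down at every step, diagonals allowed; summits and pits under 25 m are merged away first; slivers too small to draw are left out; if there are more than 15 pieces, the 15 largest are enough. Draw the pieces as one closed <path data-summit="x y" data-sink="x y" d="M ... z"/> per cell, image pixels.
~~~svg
<path data-summit="306 17" data-sink="123 264" d="M591 16l-574 0-1 475 65 8 63 0 39-7 23-8 19-10-14 15-9 24-4 39 0 40 159 0 22-40 29-43 32-42 33-33 33-24 24-12 27-8 31-5 4-2z"/><path data-summit="591 591" data-sink="123 264" d="M591 384l-34 6-27 8-24 12-33 24-33 33-32 42-29 43-21 39 233 1z"/><path data-summit="306 17" data-sink="17 591" d="M224 475l-18 9-23 8-39 7-63 0-49-7-15 0-1 99 181 1 1-40 4-39 9-24z"/>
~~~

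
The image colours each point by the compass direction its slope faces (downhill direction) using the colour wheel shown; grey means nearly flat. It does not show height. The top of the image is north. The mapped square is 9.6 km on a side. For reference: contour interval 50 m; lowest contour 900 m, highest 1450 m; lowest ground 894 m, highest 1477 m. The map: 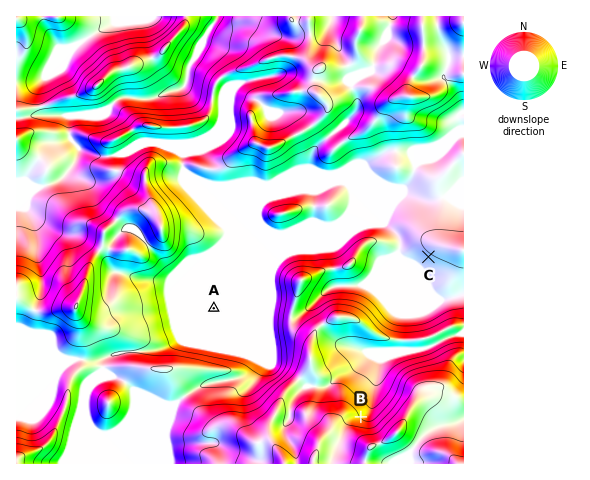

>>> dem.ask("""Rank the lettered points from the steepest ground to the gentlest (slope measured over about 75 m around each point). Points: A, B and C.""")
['B', 'C', 'A']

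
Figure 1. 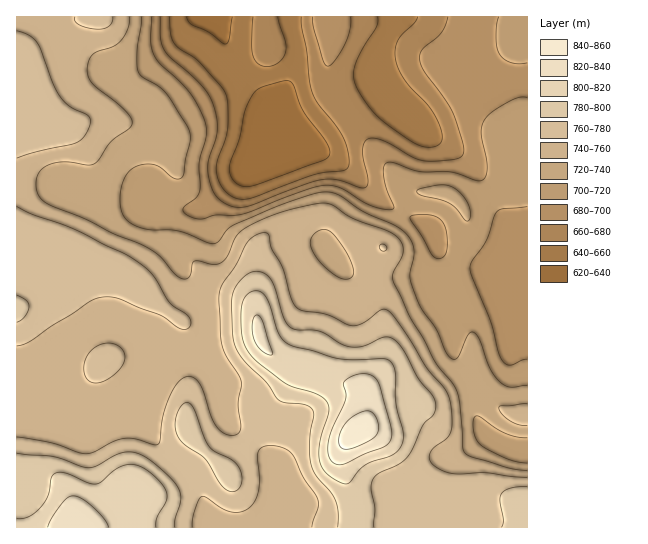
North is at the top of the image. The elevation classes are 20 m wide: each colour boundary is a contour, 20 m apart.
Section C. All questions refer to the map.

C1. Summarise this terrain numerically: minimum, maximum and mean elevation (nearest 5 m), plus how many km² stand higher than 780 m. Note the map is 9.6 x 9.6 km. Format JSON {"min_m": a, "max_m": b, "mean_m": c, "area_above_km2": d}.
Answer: {"min_m": 630, "max_m": 855, "mean_m": 735, "area_above_km2": 13.1}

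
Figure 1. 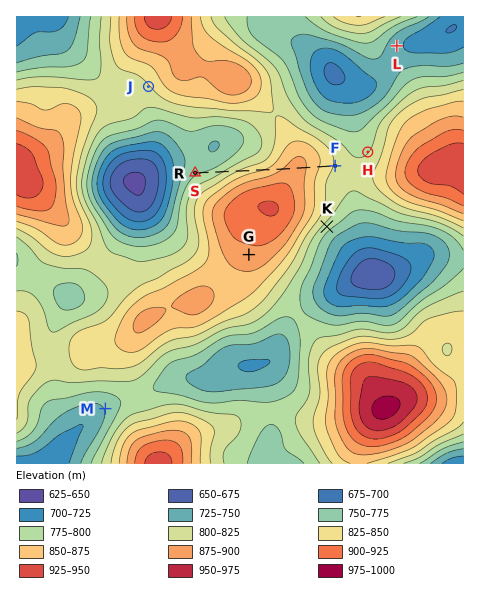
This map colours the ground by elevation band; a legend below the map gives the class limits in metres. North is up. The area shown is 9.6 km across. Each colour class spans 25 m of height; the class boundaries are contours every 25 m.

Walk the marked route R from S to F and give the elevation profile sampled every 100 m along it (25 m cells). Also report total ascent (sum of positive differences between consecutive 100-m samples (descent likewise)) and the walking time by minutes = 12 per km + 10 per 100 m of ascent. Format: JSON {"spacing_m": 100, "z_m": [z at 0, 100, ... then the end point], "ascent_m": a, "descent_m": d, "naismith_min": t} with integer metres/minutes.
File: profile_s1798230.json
{"spacing_m": 100, "z_m": [770, 774, 776, 780, 785, 792, 800, 808, 816, 824, 830, 836, 840, 844, 847, 851, 857, 863, 870, 876, 881, 884, 884, 880, 874, 865, 856, 847, 838, 830, 822, 822], "ascent_m": 114, "descent_m": 62, "naismith_min": 47}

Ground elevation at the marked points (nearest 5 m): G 890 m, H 800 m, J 825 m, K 790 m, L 735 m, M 750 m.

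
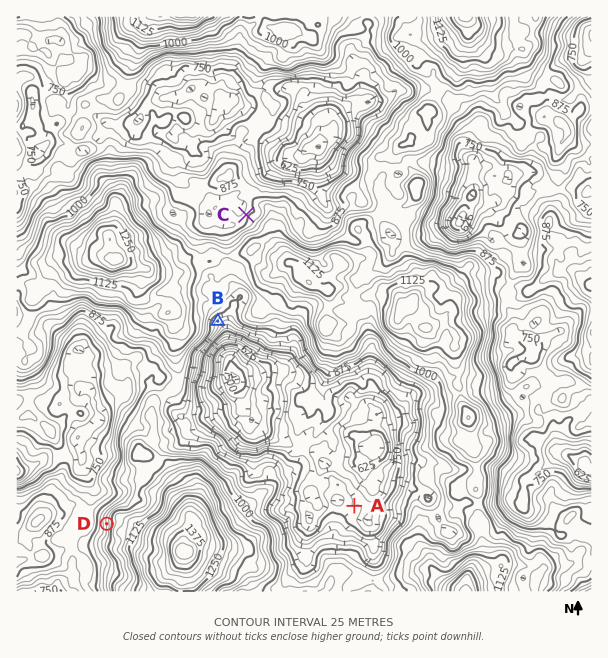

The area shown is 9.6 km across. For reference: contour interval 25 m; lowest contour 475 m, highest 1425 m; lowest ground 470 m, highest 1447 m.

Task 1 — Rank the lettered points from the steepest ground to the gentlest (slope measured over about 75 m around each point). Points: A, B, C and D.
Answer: D B C A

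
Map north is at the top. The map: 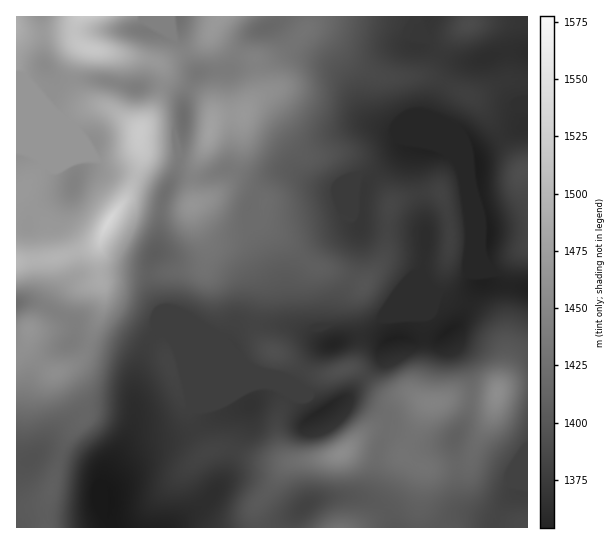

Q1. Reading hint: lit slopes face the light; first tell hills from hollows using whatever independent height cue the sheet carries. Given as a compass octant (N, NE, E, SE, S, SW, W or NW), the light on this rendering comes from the SE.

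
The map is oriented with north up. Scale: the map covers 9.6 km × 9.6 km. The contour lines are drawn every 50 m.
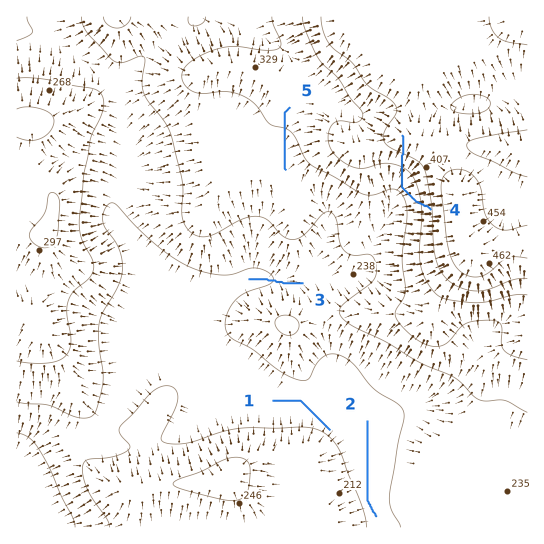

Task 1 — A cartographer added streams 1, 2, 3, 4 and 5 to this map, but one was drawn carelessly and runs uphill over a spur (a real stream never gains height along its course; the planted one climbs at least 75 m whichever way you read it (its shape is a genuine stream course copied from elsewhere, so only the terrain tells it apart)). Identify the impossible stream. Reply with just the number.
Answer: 4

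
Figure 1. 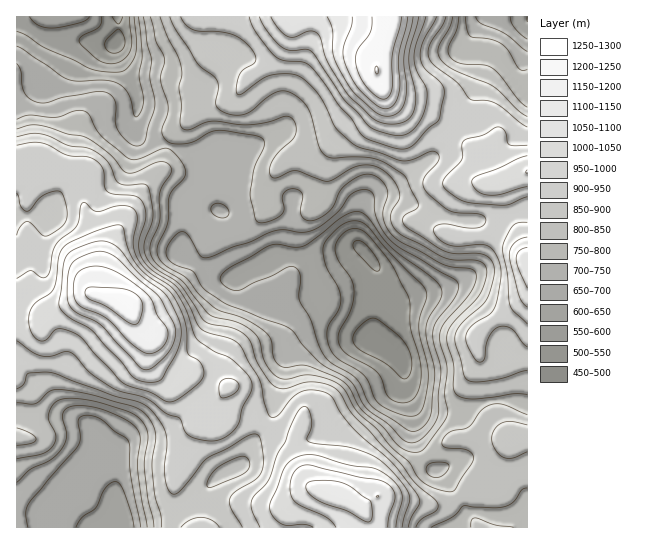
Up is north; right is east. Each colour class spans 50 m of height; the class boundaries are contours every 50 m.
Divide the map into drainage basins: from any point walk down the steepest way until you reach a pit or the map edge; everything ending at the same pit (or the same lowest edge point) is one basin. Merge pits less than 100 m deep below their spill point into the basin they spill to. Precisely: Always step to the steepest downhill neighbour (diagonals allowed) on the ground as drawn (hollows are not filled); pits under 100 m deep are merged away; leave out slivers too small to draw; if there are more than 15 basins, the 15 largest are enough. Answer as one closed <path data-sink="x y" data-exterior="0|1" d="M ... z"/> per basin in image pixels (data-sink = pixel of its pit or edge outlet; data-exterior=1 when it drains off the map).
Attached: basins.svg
<path data-sink="387 349" data-exterior="0" d="M389 16l-103 0-1 3 6 4-2 11-14 24-10 10-13 7-18 24-36 10-26 29-11 32-16 16-8 12-29 52-7 24-1 19 5 4 21 6 3 3 8 19 12 10 0 27 13 17 7 4 5 0 13-8 11 0 31 12-14 19 0 2 12 7 28 6 36 24 16 36 9 8-11 4-13 14-3 7 1 14 237 0 1-355-7 0-22 10-10 0-8-10-2-22-2-2-11-5-35-28-24-8-13-7-9-7-8-17-1-12 11-30z"/><path data-sink="119 527" data-exterior="1" d="M97 295l-11 0-15 8-18 5-11 8-26-2 0 213 273 1 0-14 6-11 10-10 11-4-9-8-16-36-36-24-28-6-12-7 0-2 14-19-31-12-11 0-13 8-5 0-7-4-13-17 0-27-12-10-8-19-3-3z"/><path data-sink="117 43" data-exterior="0" d="M285 16l-269 1 0 144 19-1 16 5 32 2 8 3 1 8-7 17-1 12 13 36 2 24-3 26 3 3 2-1 0-21 7-24 29-52 8-12 16-16 11-32 26-29 36-10 16-22 15-9 10-10 9-13 7-16 0-6-6-4z"/><path data-sink="527 18" data-exterior="1" d="M527 16l-137 0-3 19-11 30 5 22 9 12 17 9 24 8 35 28 13 7 2 22 8 10 10 0 29-12z"/>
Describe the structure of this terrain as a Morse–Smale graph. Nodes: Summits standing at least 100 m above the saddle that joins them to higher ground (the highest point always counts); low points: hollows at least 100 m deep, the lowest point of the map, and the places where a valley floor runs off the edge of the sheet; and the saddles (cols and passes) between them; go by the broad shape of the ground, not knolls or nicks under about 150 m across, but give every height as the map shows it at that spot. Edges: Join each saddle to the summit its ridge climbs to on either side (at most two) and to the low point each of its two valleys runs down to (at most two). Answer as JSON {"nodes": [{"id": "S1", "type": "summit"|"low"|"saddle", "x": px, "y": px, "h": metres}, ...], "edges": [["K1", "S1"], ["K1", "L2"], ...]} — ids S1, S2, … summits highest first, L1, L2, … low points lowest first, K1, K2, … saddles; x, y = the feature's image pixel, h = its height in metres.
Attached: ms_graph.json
{"nodes": [
{"id": "S1", "type": "summit", "x": 377, "y": 70, "h": 1251},
{"id": "S2", "type": "summit", "x": 127, "y": 303, "h": 1232},
{"id": "S3", "type": "summit", "x": 334, "y": 494, "h": 1126},
{"id": "S4", "type": "summit", "x": 527, "y": 263, "h": 1091},
{"id": "S5", "type": "summit", "x": 527, "y": 173, "h": 1051},
{"id": "L1", "type": "low", "x": 389, "y": 349, "h": 465},
{"id": "L2", "type": "low", "x": 117, "y": 43, "h": 480},
{"id": "L3", "type": "low", "x": 527, "y": 19, "h": 599},
{"id": "L4", "type": "low", "x": 119, "y": 527, "h": 602},
{"id": "K1", "type": "saddle", "x": 513, "y": 213, "h": 941},
{"id": "K2", "type": "saddle", "x": 451, "y": 131, "h": 938},
{"id": "K3", "type": "saddle", "x": 481, "y": 237, "h": 911},
{"id": "K4", "type": "saddle", "x": 493, "y": 321, "h": 909},
{"id": "K5", "type": "saddle", "x": 263, "y": 427, "h": 907},
{"id": "K6", "type": "saddle", "x": 450, "y": 218, "h": 891},
{"id": "K7", "type": "saddle", "x": 169, "y": 146, "h": 748},
{"id": "K8", "type": "saddle", "x": 30, "y": 30, "h": 591}],
"edges": [["K1", "S4"], ["K1", "S5"], ["K1", "L1"], ["K2", "S1"], ["K2", "S5"], ["K2", "L1"], ["K2", "L3"], ["K3", "S1"], ["K3", "S4"], ["K3", "L1"], ["K4", "S1"], ["K4", "S4"], ["K4", "L1"], ["K5", "S2"], ["K5", "S3"], ["K5", "L1"], ["K5", "L4"], ["K6", "S1"], ["K6", "S5"], ["K6", "L1"], ["K7", "S1"], ["K7", "S2"], ["K7", "L1"], ["K7", "L2"], ["K8", "S1"], ["K8", "S2"], ["K8", "L2"]]}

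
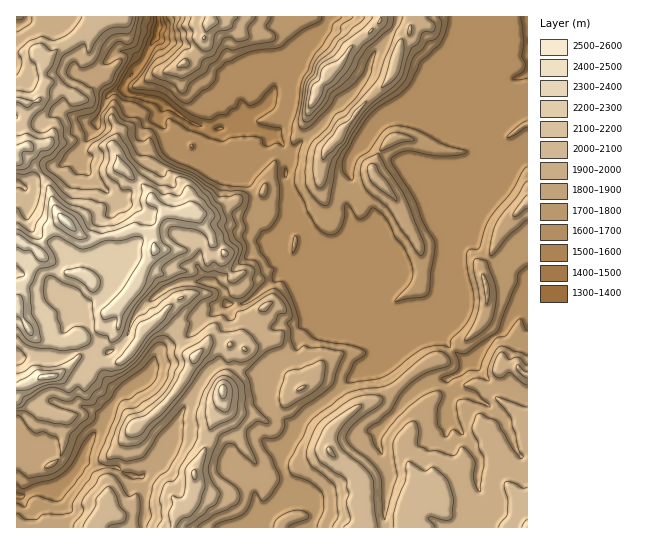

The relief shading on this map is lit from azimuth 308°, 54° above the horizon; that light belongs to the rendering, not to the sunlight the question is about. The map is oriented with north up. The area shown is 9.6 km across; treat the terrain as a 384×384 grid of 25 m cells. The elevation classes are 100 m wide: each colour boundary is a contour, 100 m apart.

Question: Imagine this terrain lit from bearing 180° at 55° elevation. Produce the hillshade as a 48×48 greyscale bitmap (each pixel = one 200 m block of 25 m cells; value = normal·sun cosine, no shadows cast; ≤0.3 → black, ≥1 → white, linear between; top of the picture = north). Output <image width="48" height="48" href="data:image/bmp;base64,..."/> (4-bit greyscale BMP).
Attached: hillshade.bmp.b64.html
<image width="48" height="48" href="data:image/bmp;base64,Qk32BAAAAAAAAHYAAAAoAAAAMAAAADAAAAABAAQAAAAAAIAEAAATCwAAEwsAABAAAAAAAAAAAAAAABEREQAiIiIAMzMzAERERABVVVUAZmZmAHd3dwCIiIgAmZmZAKqqqgC7u7sAzMzMAN3d3QDu7u4A////AGZ1Vlrdu5m93u/syqu7qJq5qru9zMuZmUd1Z3nLm6ms7e7ty6qruZu5qbzNy8uqqWdmd3ioeqmZzN3LzLqruqu5p5zMu6rLuey7hkaHeJd4y5mKzcvMzLu5p4q6q6rLqf//2FRFmpZYuWeL3Lzd3dynmZmZqqq7qd3u3HeL3bdmiYm92qvN7tplmqiImaqrmbus3Ki+7tuWSqvdqaqr3aVGq6h3eYy6mry7zMh8/tyoac3cisqImmV5qqmHeIy5nM3d3NtW3t3Kid7rvdyGaZqrmJqpiLuou87u7d2Da83bqt7s3cy2Rszdt3qqmrqIyu3cu7zFEZ3cmd/bus7ZMn3e2mmqq6h7uO66vO3pMRfdl76oic7upCWszIabuXi7ht3v//3chjGd1Wx3m6zu3FEle8l5qau5m67v/u3O6oQt2RI2m6ms3KUzR825qZmt3jRorMzu3rlW3WFqy6l4q7uYdXzu2WWe23UzfLvO29uX3dve3cp3irzLqFasu6hZhN7tzdvKu82oa93dzdp2RXmrqoU0bOxTRN/tzL3ujc/ZRbmYrLl2RFiru6llet60eOyamJ3tyN3rlWZYq5mHmaq8zLu6lo7am9eaqZvc1WzMyUVnvLqbu7qrzMzLuWvbu5iqq7qsy0TN3Kima7eLy7uqvN3Mu4jLu3mavO2IzMU5uq3tY0SrzLu6m83cu6m6u3u83u23nbylZ67ttCeqrLu7qazLu7uZu6ze3cm6e93crO66mIq7q7u7uqvLu6uKvM3+uom8qN3e7/61WKzMuru8u7zLu6iczO3KvMzMyc3N3ux1abzLu7u7zM3Lu4a8zMdr3u3d26mKzdY3m8u6zdy7vN2au4etzBKN7qeJzIic7qRZvcuc3tzLvNp5u6mM3RVr1jUySIvu/Yaazcqd3czczNd6u7l53XdXEEh1NrvMyVarzLm83L3e3aabu7p1nohkADaKl7dmcgSazLrM7LzO7Weru7uWSKqCE0Wt2kI2MAAUm6vM68vO2Fi7u7u5VO2RRmjN6BNAABRFaZur66m9lGq7u7u7hf6Wd4idgjQABJq6hquJ25mJVazMzMzLp8zNuqmJImEEm7u7p5yHvLpEi93t3czMuZzMvJZ1JWOLupmqqHylXbtkvu7bqqvMzFRYiYETVkapZnd4mprZJcrHarqIiZmrzGZUd5ZENkeWeruqvMjPkWu7VFV5qqqprM3Hje5jJWd73u7czLhv6Bq9uImru7u6qszL3+wyNHvO7dzMy7k7zHLc7cu7u7u7ume82oikXO7f3dzMy7pE29hO3dy7u7u6qmeadGq6qv/v7dzMu7tQrd2F7czMzMzLqZvJecu6w2zu7czMzLtwLczHfqvMzMzMy6zaveyavAJazd3t3cyjArvKa6vcy6qry4mI3ty63VADr93//+3IAFzNZ7zduqmaqmM1ndze6rJFns7/7u3bYhbd1s3du7uqq5ZYeMzv2KlorN7ty73uxiJt6azbq7u7urmKlqzvx5xnq+7Lupvu2FMZ6ovJqru7yg=="/>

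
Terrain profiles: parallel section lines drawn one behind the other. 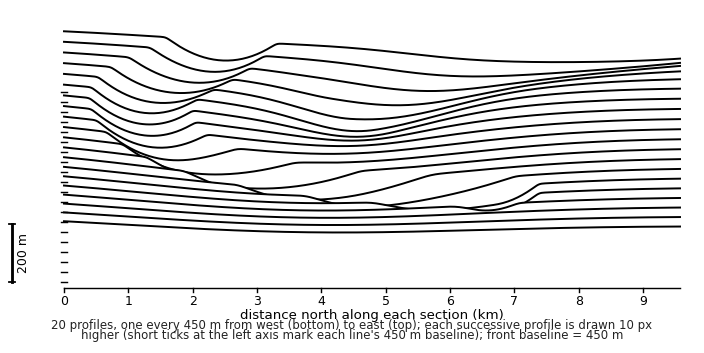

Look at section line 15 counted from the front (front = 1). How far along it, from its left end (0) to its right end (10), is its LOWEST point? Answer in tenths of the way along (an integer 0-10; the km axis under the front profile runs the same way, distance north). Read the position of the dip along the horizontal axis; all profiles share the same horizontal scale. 5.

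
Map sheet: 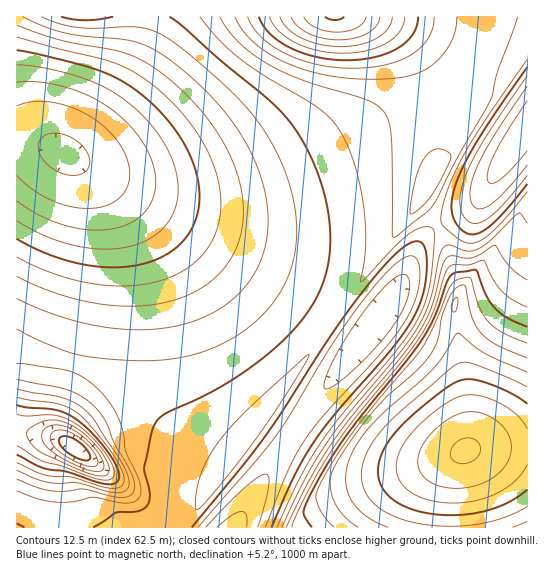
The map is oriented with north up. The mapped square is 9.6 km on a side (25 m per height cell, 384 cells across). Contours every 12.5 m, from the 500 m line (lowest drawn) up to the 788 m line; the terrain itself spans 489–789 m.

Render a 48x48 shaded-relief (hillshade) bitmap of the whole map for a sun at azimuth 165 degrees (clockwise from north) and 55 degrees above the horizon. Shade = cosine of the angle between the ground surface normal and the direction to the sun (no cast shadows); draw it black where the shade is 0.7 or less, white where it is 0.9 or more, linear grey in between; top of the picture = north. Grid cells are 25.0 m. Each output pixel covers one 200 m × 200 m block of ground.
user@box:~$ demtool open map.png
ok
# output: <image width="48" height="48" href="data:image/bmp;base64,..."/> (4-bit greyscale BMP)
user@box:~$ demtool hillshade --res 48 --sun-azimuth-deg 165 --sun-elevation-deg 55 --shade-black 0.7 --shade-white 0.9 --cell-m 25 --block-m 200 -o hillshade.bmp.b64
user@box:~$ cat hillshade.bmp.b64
<image width="48" height="48" href="data:image/bmp;base64,Qk32BAAAAAAAAHYAAAAoAAAAMAAAADAAAAABAAQAAAAAAIAEAAATCwAAEwsAABAAAAAAAAAAAAAAABEREQAiIiIAMzMzAERERABVVVUAZmZmAHd3dwCIiIgAmZmZAKqqqgC7u7sAzMzMAN3d3QDu7u4A////AJiIiIiIiJmZvcuphlR5mqqqq7u7u7u7u4iIiIiHd4mZrMyph1RYmaqqqru7u7u7u4d3d3ZUV4mZmsy6mGVGmZmqqqq7u7u7u3dmZUIjZ4mZmbzLqHZEeZmZmqqqq7u7u2ZVQxE2iZmZmZzLqYZUR4mZmZmqqqqqqmVUMRR4mZmZmZrMuodkNXiIiZmZqqqqqmZlNGiqmZmZmYmsuphlM1eIiIiZmZqqqnd2eau6mZmZmIiby6l2QzZ3eIiIiZmZmYmavMupmZmZmIiJvLmHVCNnd3eIiImZmavN3cuZmZmZiIiIrLqXZDJGd3d3iIiIiLzd3LqZmZmZiIiIisuodUIkZnd3d4iIiMzdy7qpmZmYiIiIiLyphlMiVmZ3d3d4iMzMu6qZmZiIiIiIiJu6l2QxNmZnd3d3d7u7uqmZmIiIiIiIiIrLqHZCFGZnd3d3d7qqqpmZiIiIiIiIiIisuYdUIlZnd3d3d6qZmZmIiIiIiIiIiIibuphlMjZ3d3d3d5mZmIiIiIiIiIiIiIiJy6mGUyR3eId3d5mIiIiIiIiIiIiIiIiIrLqXZDJXiIh3d4iIiIiIiIiIiIiIiIiIm8uodkM2iYiHd4iIiIiIiIiIiIiIiIiIicy5h1Q0iZiIiIiIiIiIiIiIiIiIiIiIiKzKmGVDaZiIiIiIiIiIiIiIiIiIiIiIiJvLqYZUWJmIiIiIiHd3eIiIiIiIiIiIiInMupdlRomIiIiId3d3d4iIiIiIiIiIiZmsy6hlVWiIiIiHd3d3d4iIiIiIiIiJmZmbzKl2ZVeIiIh3d3d3d4iIiIiIiImZmZmZvLqHZVWJmYh3d3d3eIiIiIiIiJmZmZmZrMuYdlRYmYh3d3eIiIiIiIiIiZmZmZmZmsuod2VGmYiIiIiIiIiIiIiImZmZmZmZmby5iHZVeYiIiIiIiIiIiIiZmZmZmZmZmZu6mYdkWIiIiIiIiIiIiJmZmZmZmZmZmYm7qph1RYiIiIiIiIiJmZmZmZmZmZmZmYisuqmGVIiIiIiImZmZmZmZmZmZmZmZmYiLy6qHZYiImZmZmZmZmZmZmZmZmZmZmYiJzLqYdpmZmZmZmZmZmZmZmZmZmZmZmZiIrMuph5mZmZmZmZmZmZmZmZmZmZmZmZiIm8y6mJmZmZmZmZmZmZmZmZmZmZmZmZmZmczLqZmqqqqqqqqqmZmZmZmZmZmZmZmZmazLqaqqqqqqqqqqqqmZmZmZmZmZmZmZmZvcuqqqqqqqqqqqqqqqqqqqqqqZmZmZmZnNy6qqqqqqqqqqqqqqqqqqqqqqqZmZmZms3Kqru7qqqqqqqqqqqqqru7u6qqqZmZmb3Ku7u7u6qqqqqqqqqru7u7u7uqqpmZmZvbu7u7u7qqqqqqqqq7vMzMzMu7qqqZmZrLu7u7u7uqqqqqqqu7zMzd3My7uqqZmZmru8zMy7uqqqqqqqq7vMzNzMy7uqqZmZmbu8zMzLu6qqqqqqqqu7zMzLu7qqqZmZmbvMzMzLu6qqqqqqqqq7u7u7u6qqmZmZmQ=="/>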